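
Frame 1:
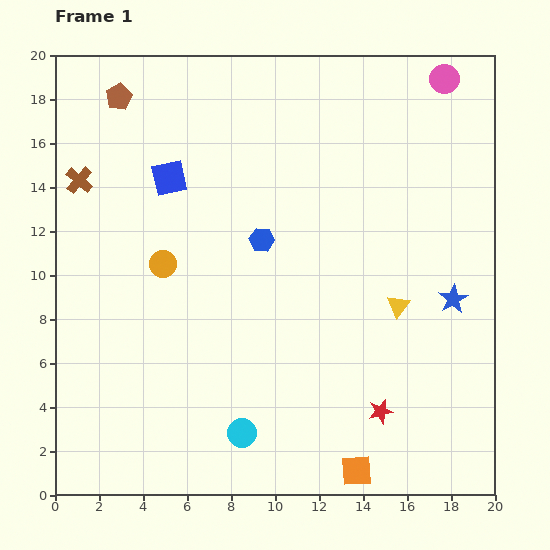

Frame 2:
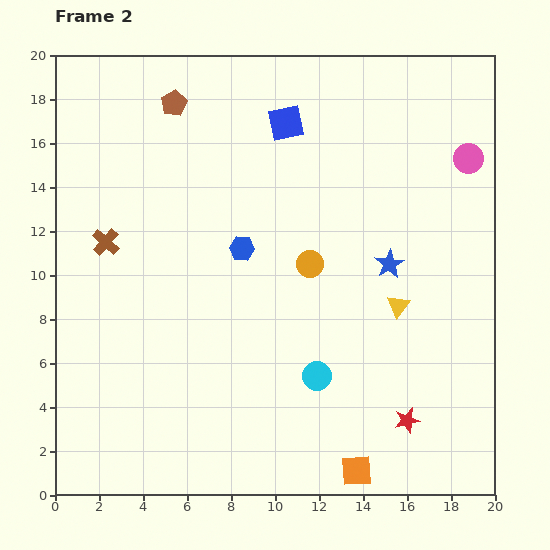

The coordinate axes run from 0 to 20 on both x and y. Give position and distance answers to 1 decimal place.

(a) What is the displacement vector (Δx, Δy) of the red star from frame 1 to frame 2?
(1.2, -0.4)

The red star was at (14.8, 3.8) in frame 1 and (16.0, 3.4) in frame 2.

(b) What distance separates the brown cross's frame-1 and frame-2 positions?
3.0

The brown cross moved from (1.1, 14.3) to (2.3, 11.5), a distance of √(1.2² + 2.8²) ≈ 3.0.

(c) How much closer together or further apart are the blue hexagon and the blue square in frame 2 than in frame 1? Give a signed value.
+1.0

Distance in frame 1: 5.0. Distance in frame 2: 6.0.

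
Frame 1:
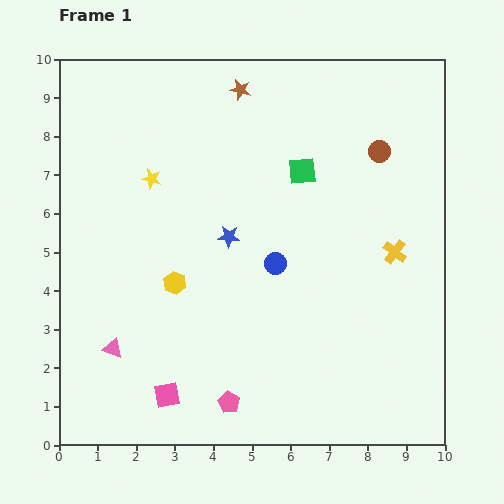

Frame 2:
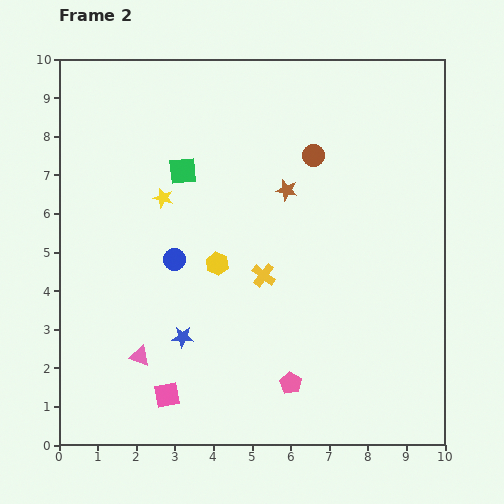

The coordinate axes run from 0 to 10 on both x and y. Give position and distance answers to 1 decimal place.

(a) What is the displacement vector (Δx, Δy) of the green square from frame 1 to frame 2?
(-3.1, 0.0)

The green square was at (6.3, 7.1) in frame 1 and (3.2, 7.1) in frame 2.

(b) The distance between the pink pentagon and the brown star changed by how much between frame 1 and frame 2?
-3.1

Distance in frame 1: 8.1. Distance in frame 2: 5.0.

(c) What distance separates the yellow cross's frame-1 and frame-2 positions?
3.5

The yellow cross moved from (8.7, 5.0) to (5.3, 4.4), a distance of √(3.4² + 0.6²) ≈ 3.5.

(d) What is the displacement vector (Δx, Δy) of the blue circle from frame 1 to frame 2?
(-2.6, 0.1)

The blue circle was at (5.6, 4.7) in frame 1 and (3.0, 4.8) in frame 2.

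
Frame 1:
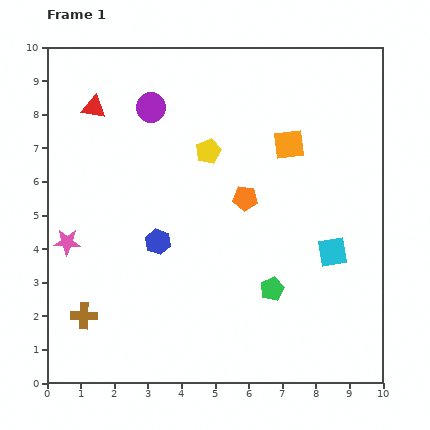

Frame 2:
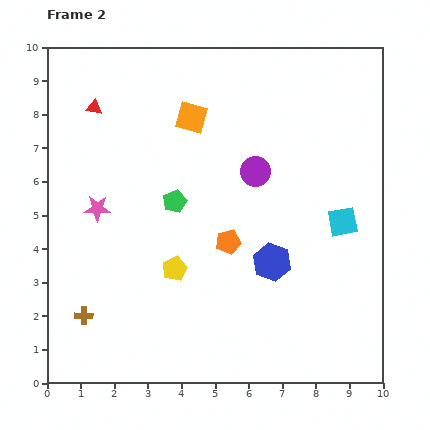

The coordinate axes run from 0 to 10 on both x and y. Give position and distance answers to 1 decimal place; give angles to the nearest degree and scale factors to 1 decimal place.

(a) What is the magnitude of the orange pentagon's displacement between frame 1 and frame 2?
1.4

The orange pentagon moved from (5.9, 5.5) to (5.4, 4.2), a distance of √(0.5² + 1.3²) ≈ 1.4.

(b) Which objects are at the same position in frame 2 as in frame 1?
the brown cross, the red triangle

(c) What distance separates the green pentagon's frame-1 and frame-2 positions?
3.9

The green pentagon moved from (6.7, 2.8) to (3.8, 5.4), a distance of √(2.9² + 2.6²) ≈ 3.9.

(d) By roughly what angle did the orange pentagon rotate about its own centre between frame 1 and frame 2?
17° counter-clockwise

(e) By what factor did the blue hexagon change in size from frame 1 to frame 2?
1.5×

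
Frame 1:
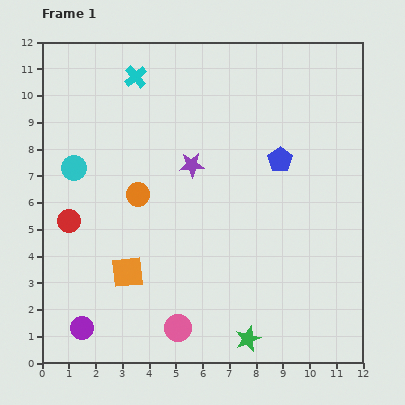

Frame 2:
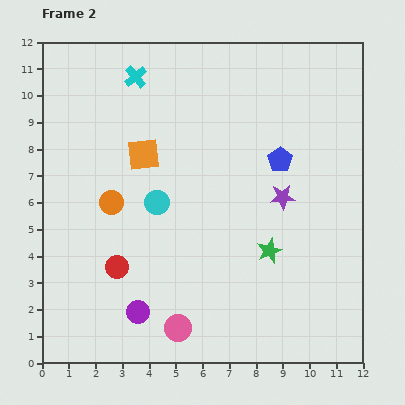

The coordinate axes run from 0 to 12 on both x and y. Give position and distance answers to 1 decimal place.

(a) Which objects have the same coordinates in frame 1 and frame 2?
the cyan cross, the blue pentagon, the pink circle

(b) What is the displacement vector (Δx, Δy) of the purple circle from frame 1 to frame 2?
(2.1, 0.6)

The purple circle was at (1.5, 1.3) in frame 1 and (3.6, 1.9) in frame 2.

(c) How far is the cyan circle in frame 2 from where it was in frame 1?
3.4

The cyan circle moved from (1.2, 7.3) to (4.3, 6.0), a distance of √(3.1² + 1.3²) ≈ 3.4.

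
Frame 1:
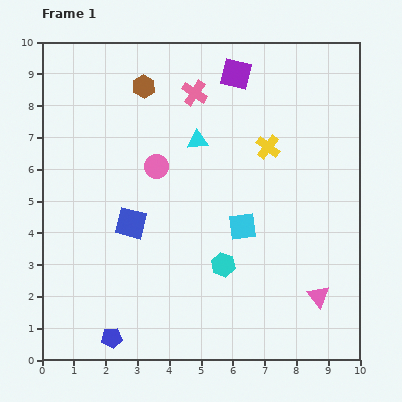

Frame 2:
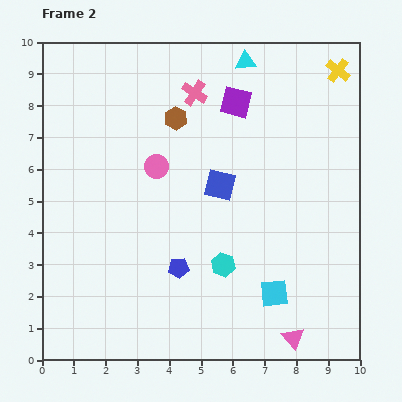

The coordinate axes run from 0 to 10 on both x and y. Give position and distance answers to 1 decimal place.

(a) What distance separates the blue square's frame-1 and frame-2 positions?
3.0

The blue square moved from (2.8, 4.3) to (5.6, 5.5), a distance of √(2.8² + 1.2²) ≈ 3.0.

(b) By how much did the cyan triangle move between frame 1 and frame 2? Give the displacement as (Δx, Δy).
(1.5, 2.5)

The cyan triangle was at (4.9, 6.9) in frame 1 and (6.4, 9.4) in frame 2.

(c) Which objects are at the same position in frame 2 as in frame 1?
the pink cross, the pink circle, the cyan hexagon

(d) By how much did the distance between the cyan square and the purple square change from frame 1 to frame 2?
+1.3

Distance in frame 1: 4.8. Distance in frame 2: 6.1.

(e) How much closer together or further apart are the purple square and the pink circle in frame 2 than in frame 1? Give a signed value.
-0.6

Distance in frame 1: 3.8. Distance in frame 2: 3.2.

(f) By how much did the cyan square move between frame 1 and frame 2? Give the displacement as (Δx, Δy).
(1.0, -2.1)

The cyan square was at (6.3, 4.2) in frame 1 and (7.3, 2.1) in frame 2.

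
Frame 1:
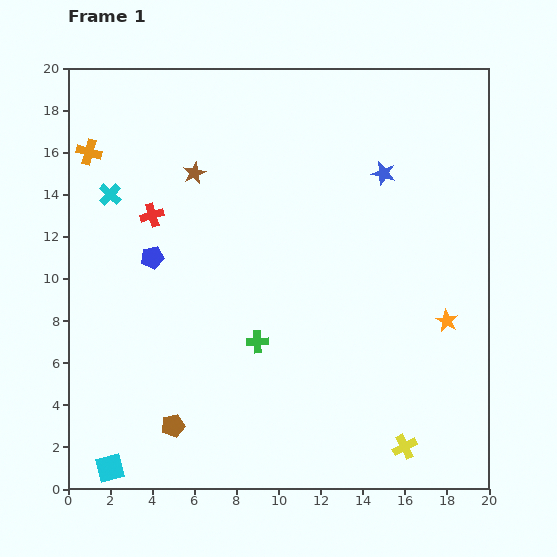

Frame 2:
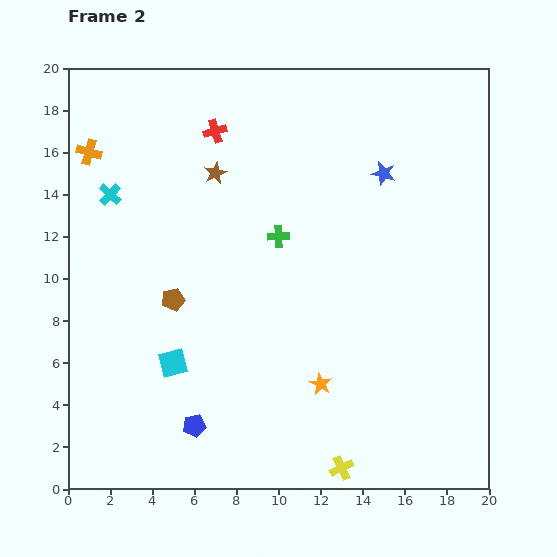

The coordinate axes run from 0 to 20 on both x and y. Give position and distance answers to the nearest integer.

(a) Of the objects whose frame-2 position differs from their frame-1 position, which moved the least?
the brown star

(moved 1)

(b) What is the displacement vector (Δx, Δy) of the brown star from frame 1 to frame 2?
(1, 0)

The brown star was at (6, 15) in frame 1 and (7, 15) in frame 2.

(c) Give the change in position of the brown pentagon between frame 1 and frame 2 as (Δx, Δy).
(0, 6)

The brown pentagon was at (5, 3) in frame 1 and (5, 9) in frame 2.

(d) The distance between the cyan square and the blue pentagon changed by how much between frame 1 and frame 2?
-7

Distance in frame 1: 10. Distance in frame 2: 3.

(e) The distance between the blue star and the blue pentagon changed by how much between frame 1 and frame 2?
+3

Distance in frame 1: 12. Distance in frame 2: 15.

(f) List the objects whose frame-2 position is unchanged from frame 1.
the cyan cross, the blue star, the orange cross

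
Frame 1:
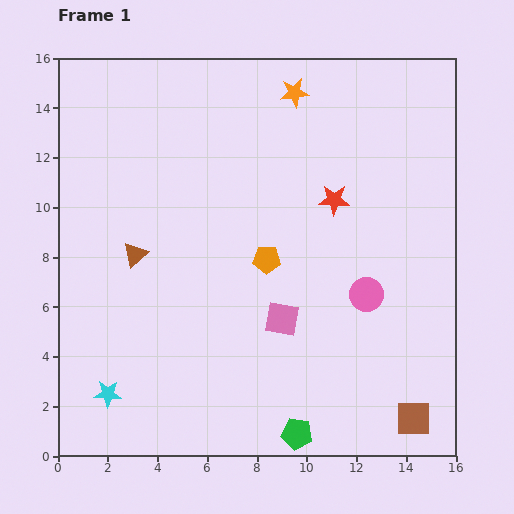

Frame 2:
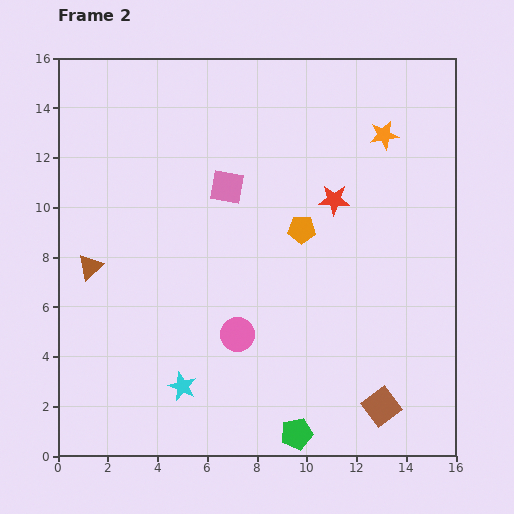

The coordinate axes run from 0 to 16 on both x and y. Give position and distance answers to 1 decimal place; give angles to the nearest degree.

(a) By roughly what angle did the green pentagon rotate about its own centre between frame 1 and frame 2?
22° counter-clockwise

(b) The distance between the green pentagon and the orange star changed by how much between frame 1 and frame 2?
-1.2

Distance in frame 1: 13.7. Distance in frame 2: 12.5.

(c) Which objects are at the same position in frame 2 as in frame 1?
the green pentagon, the red star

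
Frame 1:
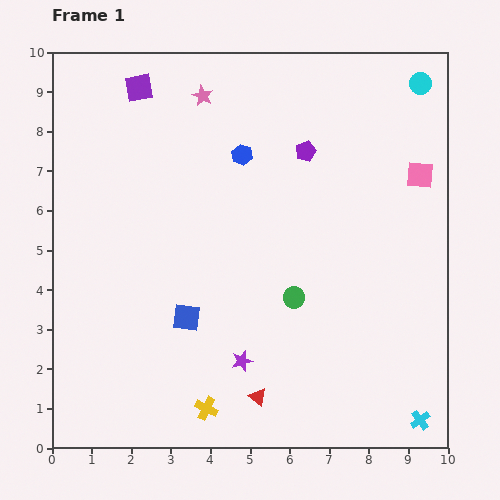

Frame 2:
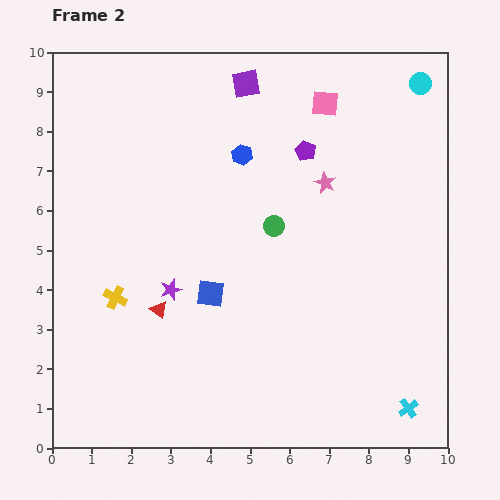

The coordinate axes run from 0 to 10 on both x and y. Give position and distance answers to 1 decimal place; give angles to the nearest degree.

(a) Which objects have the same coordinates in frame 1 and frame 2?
the blue hexagon, the purple pentagon, the cyan circle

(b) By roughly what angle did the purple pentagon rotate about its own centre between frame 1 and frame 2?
24° counter-clockwise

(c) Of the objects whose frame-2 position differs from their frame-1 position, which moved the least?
the cyan cross

(moved 0.4)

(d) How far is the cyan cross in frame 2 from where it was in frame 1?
0.4

The cyan cross moved from (9.3, 0.7) to (9.0, 1.0), a distance of √(0.3² + 0.3²) ≈ 0.4.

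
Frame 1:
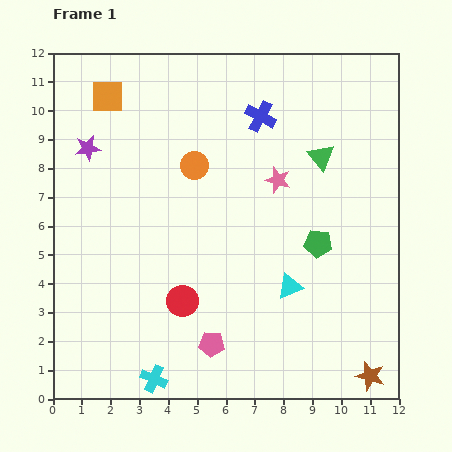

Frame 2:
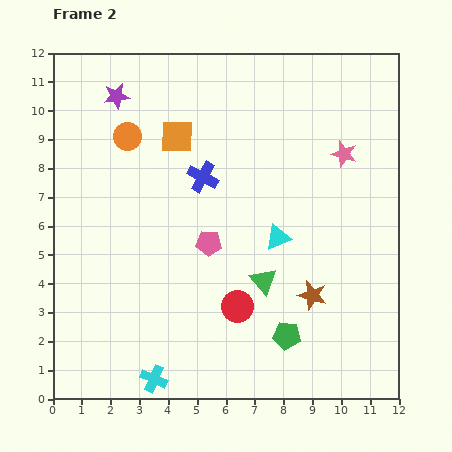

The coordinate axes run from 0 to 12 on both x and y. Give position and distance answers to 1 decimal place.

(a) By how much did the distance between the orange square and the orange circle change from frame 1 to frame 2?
-2.1

Distance in frame 1: 3.8. Distance in frame 2: 1.7.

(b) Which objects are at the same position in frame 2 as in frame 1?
the cyan cross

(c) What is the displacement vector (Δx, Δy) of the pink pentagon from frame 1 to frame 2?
(-0.1, 3.5)

The pink pentagon was at (5.5, 1.9) in frame 1 and (5.4, 5.4) in frame 2.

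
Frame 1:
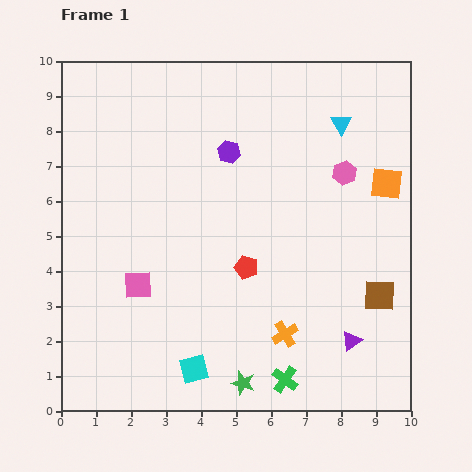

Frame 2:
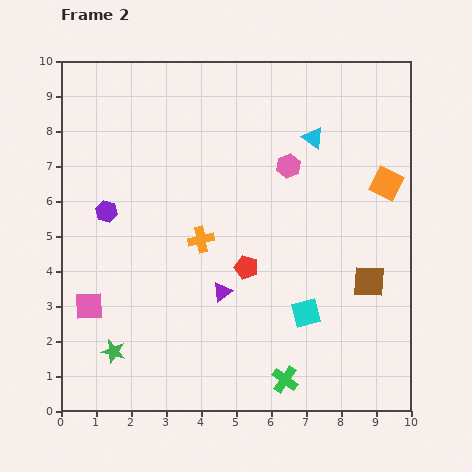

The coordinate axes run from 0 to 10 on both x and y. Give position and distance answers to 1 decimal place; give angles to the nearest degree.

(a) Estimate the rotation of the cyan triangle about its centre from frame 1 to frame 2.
23° counter-clockwise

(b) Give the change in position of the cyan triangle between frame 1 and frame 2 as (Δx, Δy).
(-0.8, -0.4)

The cyan triangle was at (8.0, 8.2) in frame 1 and (7.2, 7.8) in frame 2.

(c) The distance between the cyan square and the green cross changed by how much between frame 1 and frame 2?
-0.6

Distance in frame 1: 2.6. Distance in frame 2: 2.0.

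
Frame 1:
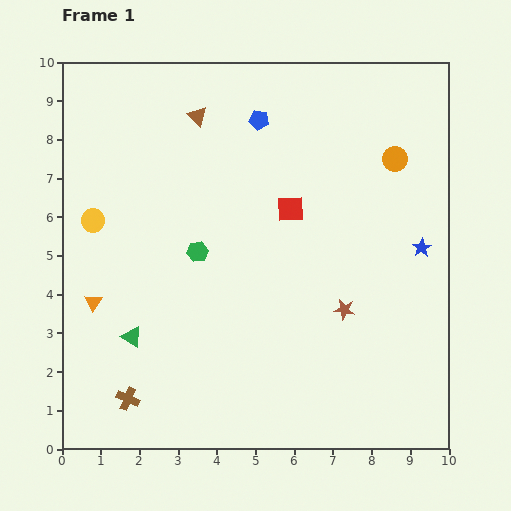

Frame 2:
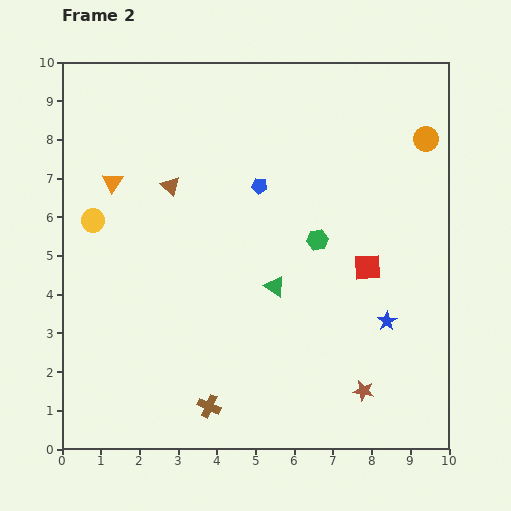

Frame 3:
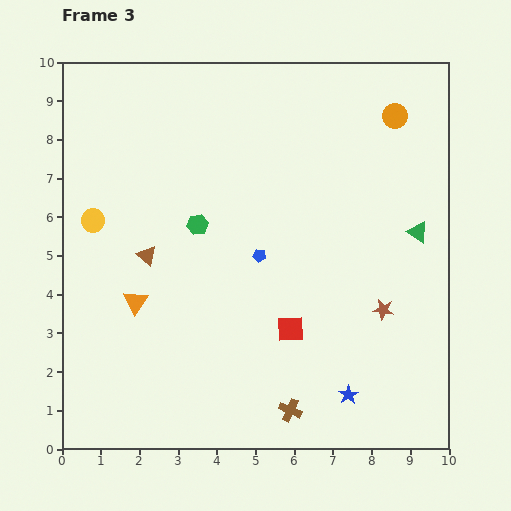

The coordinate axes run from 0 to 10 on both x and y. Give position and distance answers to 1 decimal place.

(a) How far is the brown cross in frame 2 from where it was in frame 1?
2.1

The brown cross moved from (1.7, 1.3) to (3.8, 1.1), a distance of √(2.1² + 0.2²) ≈ 2.1.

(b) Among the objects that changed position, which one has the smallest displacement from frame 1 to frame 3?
the green hexagon

(moved 0.7)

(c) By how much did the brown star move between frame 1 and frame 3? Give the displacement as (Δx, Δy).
(1.0, 0.0)

The brown star was at (7.3, 3.6) in frame 1 and (8.3, 3.6) in frame 3.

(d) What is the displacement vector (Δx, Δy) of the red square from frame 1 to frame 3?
(0.0, -3.1)

The red square was at (5.9, 6.2) in frame 1 and (5.9, 3.1) in frame 3.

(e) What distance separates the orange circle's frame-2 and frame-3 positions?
1.0

The orange circle moved from (9.4, 8.0) to (8.6, 8.6), a distance of √(0.8² + 0.6²) ≈ 1.0.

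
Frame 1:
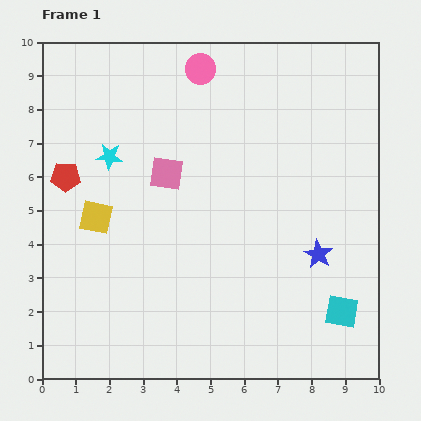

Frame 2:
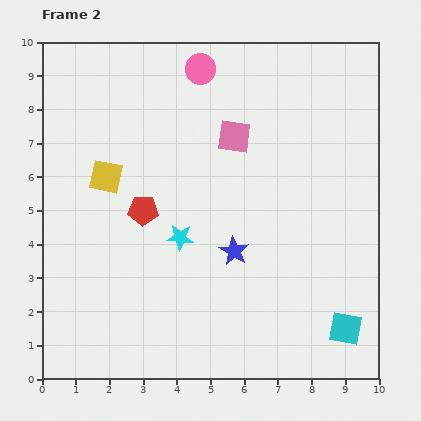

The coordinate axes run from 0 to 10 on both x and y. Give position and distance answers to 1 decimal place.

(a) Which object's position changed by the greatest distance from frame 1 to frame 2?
the cyan star

(moved 3.2; next 2.5)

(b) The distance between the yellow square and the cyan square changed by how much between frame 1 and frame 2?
+0.6

Distance in frame 1: 7.8. Distance in frame 2: 8.4.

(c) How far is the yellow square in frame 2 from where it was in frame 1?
1.2

The yellow square moved from (1.6, 4.8) to (1.9, 6.0), a distance of √(0.3² + 1.2²) ≈ 1.2.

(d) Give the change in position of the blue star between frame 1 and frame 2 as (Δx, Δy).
(-2.5, 0.1)

The blue star was at (8.2, 3.7) in frame 1 and (5.7, 3.8) in frame 2.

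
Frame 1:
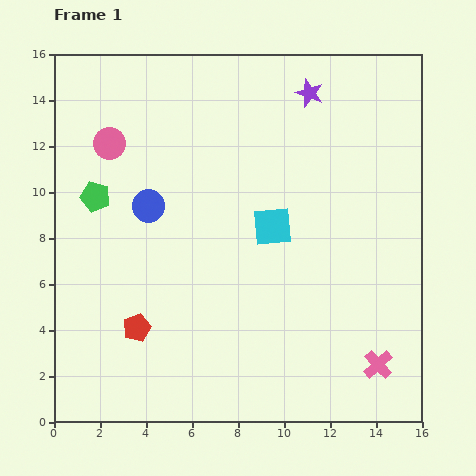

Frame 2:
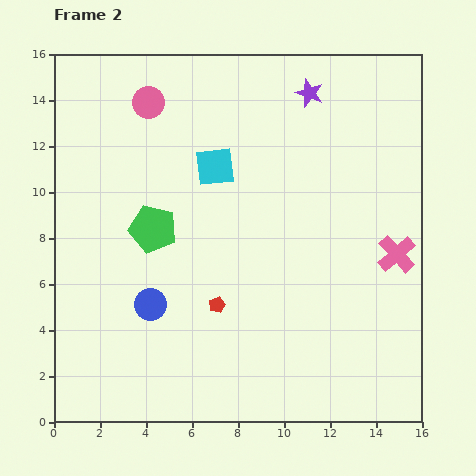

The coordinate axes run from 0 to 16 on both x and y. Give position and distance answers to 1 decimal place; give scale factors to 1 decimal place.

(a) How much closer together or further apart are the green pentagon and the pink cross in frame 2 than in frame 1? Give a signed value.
-3.6

Distance in frame 1: 14.3. Distance in frame 2: 10.7.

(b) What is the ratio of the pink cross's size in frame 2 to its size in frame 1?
1.3×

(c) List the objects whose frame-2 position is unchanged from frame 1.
the purple star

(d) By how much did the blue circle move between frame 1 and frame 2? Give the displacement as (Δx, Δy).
(0.1, -4.3)

The blue circle was at (4.1, 9.4) in frame 1 and (4.2, 5.1) in frame 2.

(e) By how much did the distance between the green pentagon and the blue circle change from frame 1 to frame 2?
+1.0

Distance in frame 1: 2.3. Distance in frame 2: 3.3.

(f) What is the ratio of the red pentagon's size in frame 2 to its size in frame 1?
0.6×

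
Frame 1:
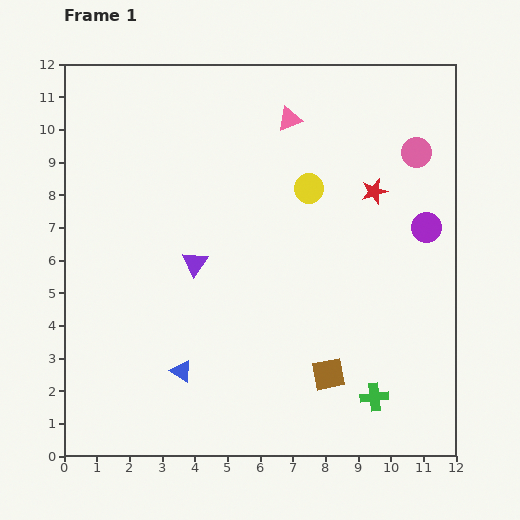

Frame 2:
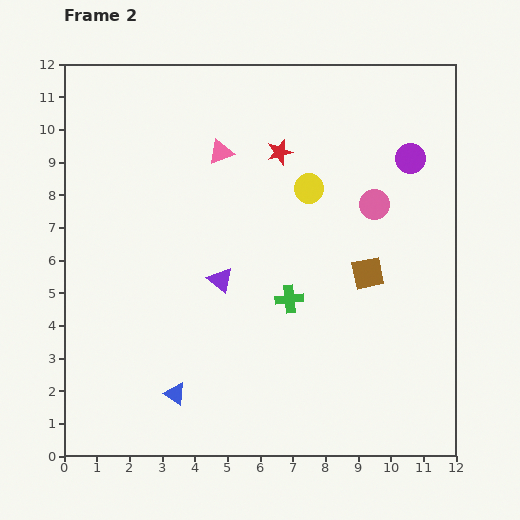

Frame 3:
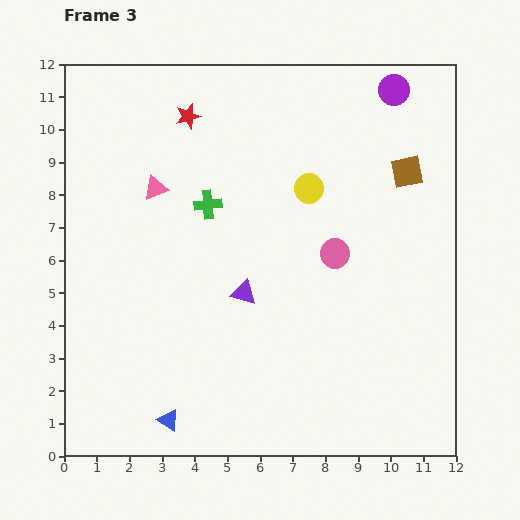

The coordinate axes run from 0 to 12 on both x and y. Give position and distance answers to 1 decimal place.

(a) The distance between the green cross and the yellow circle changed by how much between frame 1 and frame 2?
-3.2

Distance in frame 1: 6.7. Distance in frame 2: 3.5.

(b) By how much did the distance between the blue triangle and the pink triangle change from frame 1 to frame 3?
-1.3

Distance in frame 1: 8.4. Distance in frame 3: 7.1.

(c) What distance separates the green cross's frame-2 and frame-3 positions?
3.8

The green cross moved from (6.9, 4.8) to (4.4, 7.7), a distance of √(2.5² + 2.9²) ≈ 3.8.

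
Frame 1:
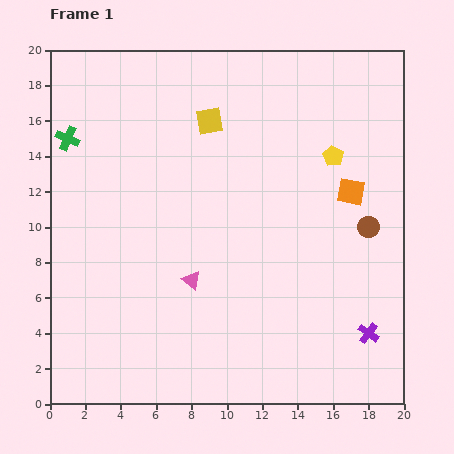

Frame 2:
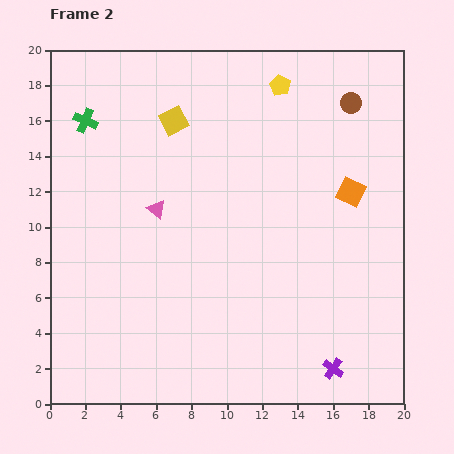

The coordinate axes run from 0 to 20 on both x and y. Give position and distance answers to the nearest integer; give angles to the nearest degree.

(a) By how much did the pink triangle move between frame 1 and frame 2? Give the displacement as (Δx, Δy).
(-2, 4)

The pink triangle was at (8, 7) in frame 1 and (6, 11) in frame 2.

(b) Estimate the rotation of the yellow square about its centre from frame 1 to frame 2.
17° counter-clockwise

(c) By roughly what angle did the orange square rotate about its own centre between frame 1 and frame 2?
15° clockwise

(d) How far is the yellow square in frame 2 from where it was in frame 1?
2

The yellow square moved from (9, 16) to (7, 16), a distance of √(2² + 0²) ≈ 2.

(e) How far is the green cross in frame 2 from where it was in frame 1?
1

The green cross moved from (1, 15) to (2, 16), a distance of √(1² + 1²) ≈ 1.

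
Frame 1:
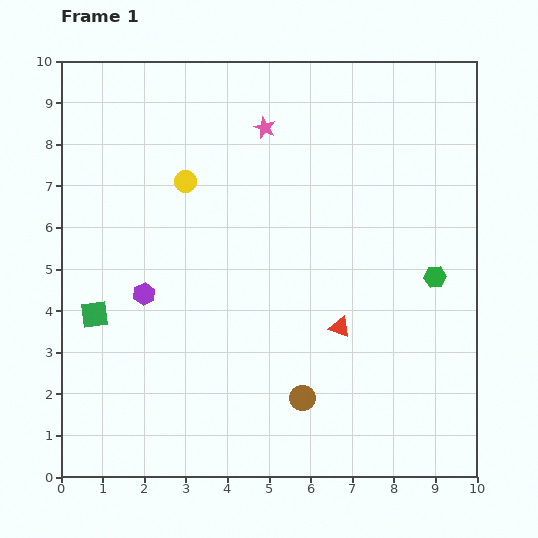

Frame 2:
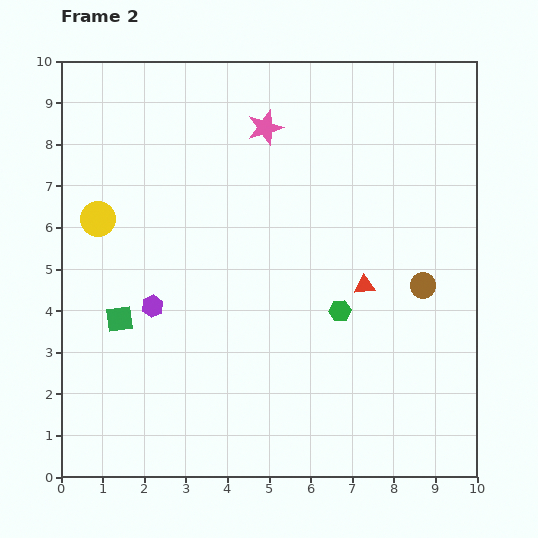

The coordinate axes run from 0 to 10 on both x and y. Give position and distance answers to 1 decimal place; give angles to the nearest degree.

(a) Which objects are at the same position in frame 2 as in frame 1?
the pink star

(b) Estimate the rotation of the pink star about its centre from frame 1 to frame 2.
29° clockwise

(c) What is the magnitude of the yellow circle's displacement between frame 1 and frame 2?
2.3

The yellow circle moved from (3.0, 7.1) to (0.9, 6.2), a distance of √(2.1² + 0.9²) ≈ 2.3.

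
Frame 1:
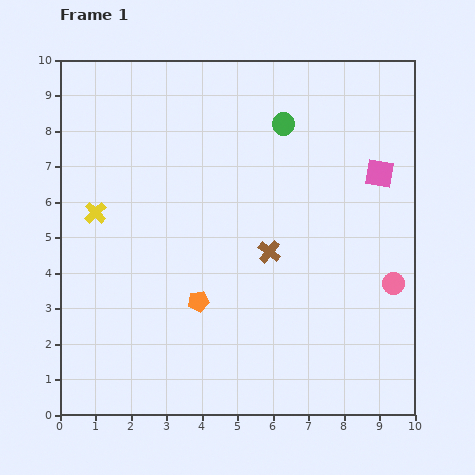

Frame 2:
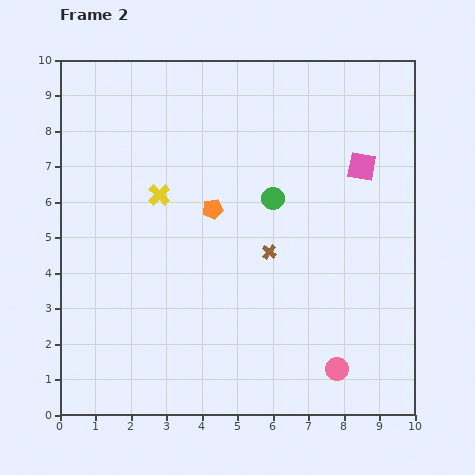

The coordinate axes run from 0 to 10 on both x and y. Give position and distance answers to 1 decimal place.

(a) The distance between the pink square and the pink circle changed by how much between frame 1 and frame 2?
+2.6

Distance in frame 1: 3.1. Distance in frame 2: 5.7.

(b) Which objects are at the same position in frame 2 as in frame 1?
the brown cross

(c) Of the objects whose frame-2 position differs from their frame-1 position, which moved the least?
the pink square

(moved 0.5)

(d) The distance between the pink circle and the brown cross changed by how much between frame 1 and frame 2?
+0.2

Distance in frame 1: 3.6. Distance in frame 2: 3.8.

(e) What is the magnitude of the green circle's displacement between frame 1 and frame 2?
2.1

The green circle moved from (6.3, 8.2) to (6.0, 6.1), a distance of √(0.3² + 2.1²) ≈ 2.1.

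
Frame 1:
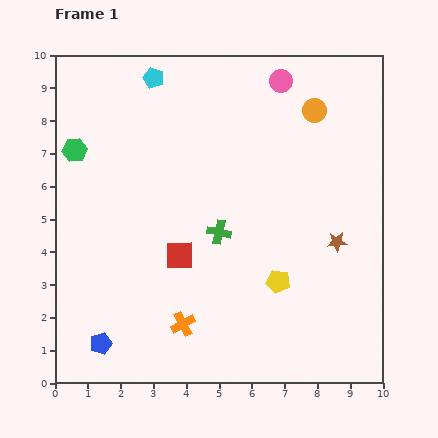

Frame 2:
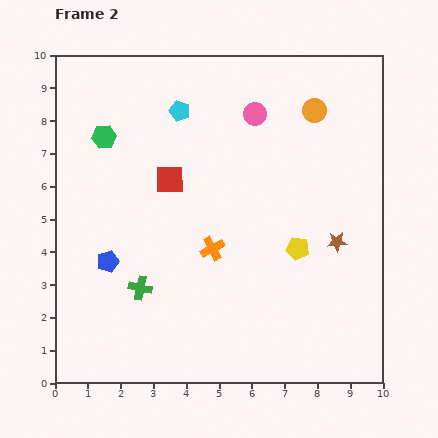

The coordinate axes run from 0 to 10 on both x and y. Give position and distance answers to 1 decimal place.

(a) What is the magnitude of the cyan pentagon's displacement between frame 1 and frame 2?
1.3

The cyan pentagon moved from (3.0, 9.3) to (3.8, 8.3), a distance of √(0.8² + 1.0²) ≈ 1.3.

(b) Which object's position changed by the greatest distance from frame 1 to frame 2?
the green cross

(moved 2.9; next 2.5)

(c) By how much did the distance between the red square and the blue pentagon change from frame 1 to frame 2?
-0.5

Distance in frame 1: 3.6. Distance in frame 2: 3.1.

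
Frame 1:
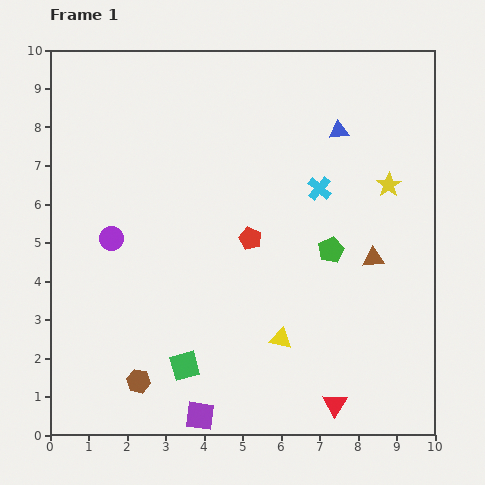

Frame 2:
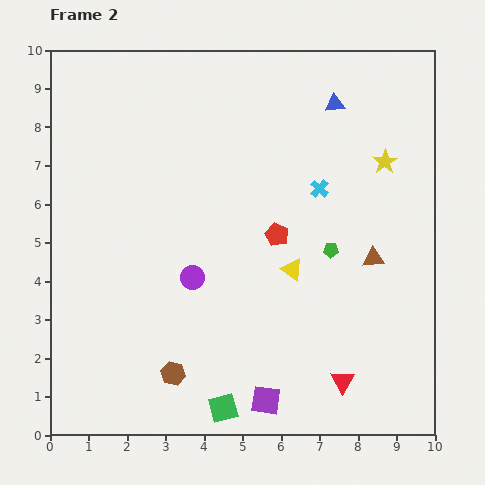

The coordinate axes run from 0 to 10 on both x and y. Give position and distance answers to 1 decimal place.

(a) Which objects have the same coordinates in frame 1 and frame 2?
the cyan cross, the green pentagon, the brown triangle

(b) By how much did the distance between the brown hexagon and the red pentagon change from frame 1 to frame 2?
-0.2

Distance in frame 1: 4.7. Distance in frame 2: 4.5.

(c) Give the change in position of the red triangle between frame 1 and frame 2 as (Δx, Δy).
(0.2, 0.6)

The red triangle was at (7.4, 0.8) in frame 1 and (7.6, 1.4) in frame 2.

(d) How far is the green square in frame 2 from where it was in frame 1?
1.5

The green square moved from (3.5, 1.8) to (4.5, 0.7), a distance of √(1.0² + 1.1²) ≈ 1.5.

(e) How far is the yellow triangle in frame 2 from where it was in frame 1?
1.8

The yellow triangle moved from (6.0, 2.5) to (6.3, 4.3), a distance of √(0.3² + 1.8²) ≈ 1.8.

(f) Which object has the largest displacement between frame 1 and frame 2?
the purple circle

(moved 2.3; next 1.8)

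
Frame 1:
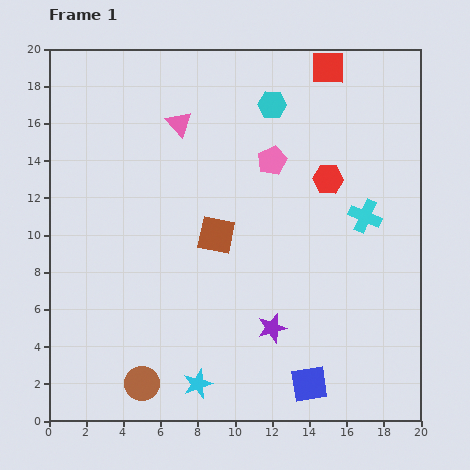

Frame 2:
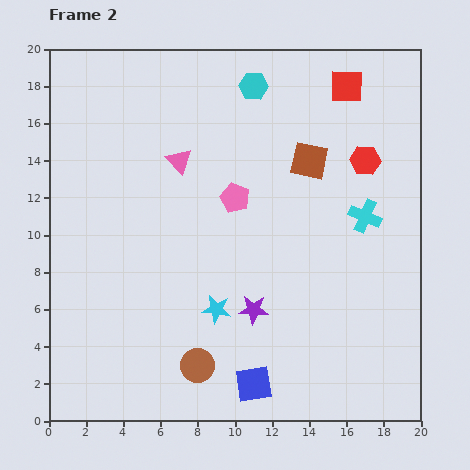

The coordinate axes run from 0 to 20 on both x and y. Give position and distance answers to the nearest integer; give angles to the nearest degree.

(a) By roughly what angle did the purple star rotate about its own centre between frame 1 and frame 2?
17° clockwise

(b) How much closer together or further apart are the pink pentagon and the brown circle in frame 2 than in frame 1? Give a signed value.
-5

Distance in frame 1: 14. Distance in frame 2: 9.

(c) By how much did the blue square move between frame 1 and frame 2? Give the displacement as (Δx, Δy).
(-3, 0)

The blue square was at (14, 2) in frame 1 and (11, 2) in frame 2.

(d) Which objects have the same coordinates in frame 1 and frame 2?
the cyan cross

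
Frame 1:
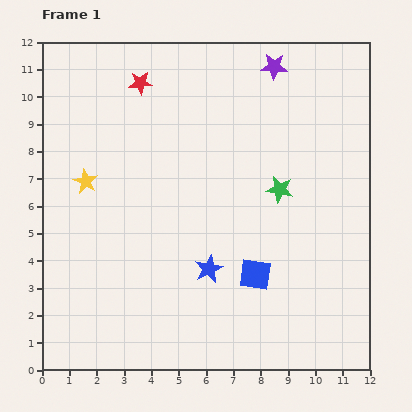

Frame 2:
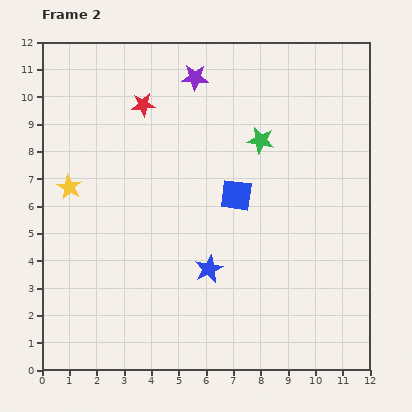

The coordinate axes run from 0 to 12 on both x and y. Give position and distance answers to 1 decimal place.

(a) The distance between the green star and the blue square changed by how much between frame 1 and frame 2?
-1.0

Distance in frame 1: 3.2. Distance in frame 2: 2.2.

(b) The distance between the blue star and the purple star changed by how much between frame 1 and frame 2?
-0.8

Distance in frame 1: 7.8. Distance in frame 2: 7.0.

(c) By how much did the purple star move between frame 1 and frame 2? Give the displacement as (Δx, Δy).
(-2.9, -0.4)

The purple star was at (8.5, 11.1) in frame 1 and (5.6, 10.7) in frame 2.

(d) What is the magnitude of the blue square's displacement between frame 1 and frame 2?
3.0

The blue square moved from (7.8, 3.5) to (7.1, 6.4), a distance of √(0.7² + 2.9²) ≈ 3.0.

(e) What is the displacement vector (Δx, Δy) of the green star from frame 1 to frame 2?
(-0.7, 1.8)

The green star was at (8.7, 6.6) in frame 1 and (8.0, 8.4) in frame 2.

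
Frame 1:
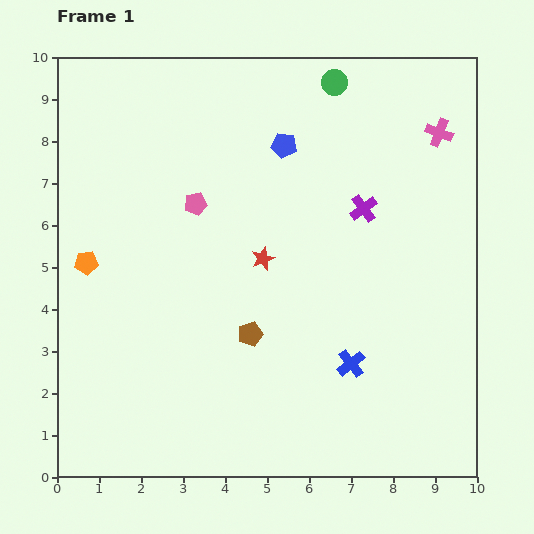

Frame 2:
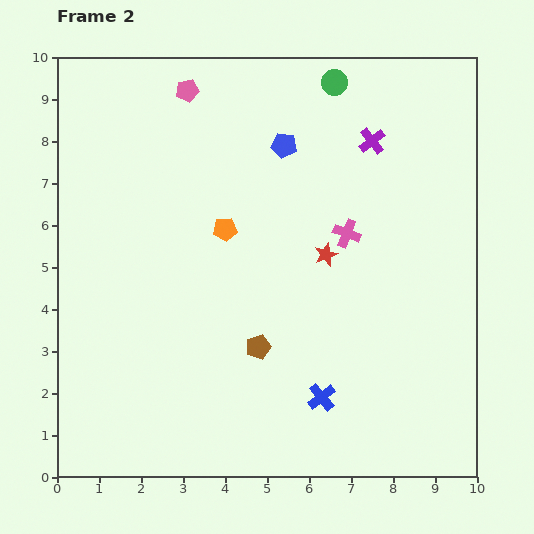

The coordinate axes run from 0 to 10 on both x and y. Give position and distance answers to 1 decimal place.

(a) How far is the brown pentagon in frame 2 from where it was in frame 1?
0.4

The brown pentagon moved from (4.6, 3.4) to (4.8, 3.1), a distance of √(0.2² + 0.3²) ≈ 0.4.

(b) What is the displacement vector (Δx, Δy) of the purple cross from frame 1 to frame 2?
(0.2, 1.6)

The purple cross was at (7.3, 6.4) in frame 1 and (7.5, 8.0) in frame 2.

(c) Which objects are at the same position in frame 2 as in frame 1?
the blue pentagon, the green circle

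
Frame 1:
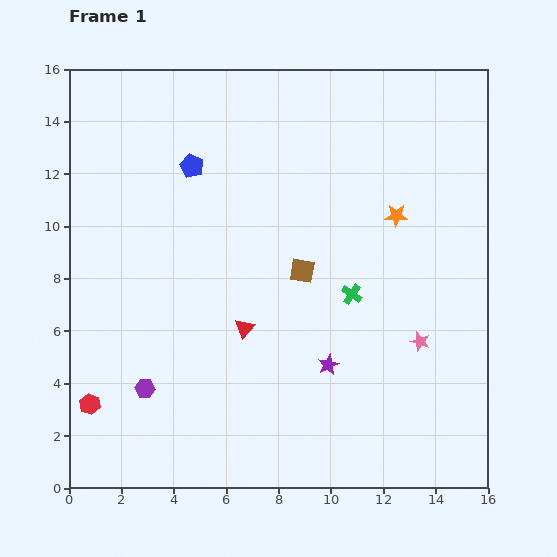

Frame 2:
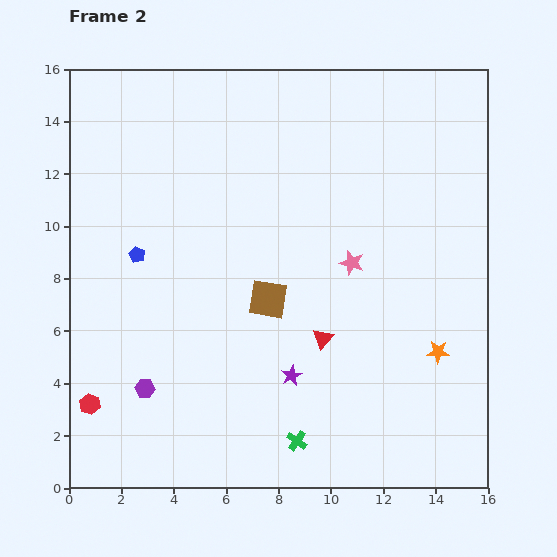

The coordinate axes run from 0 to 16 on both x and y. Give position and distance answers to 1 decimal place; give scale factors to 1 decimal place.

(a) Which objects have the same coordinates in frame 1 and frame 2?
the purple hexagon, the red hexagon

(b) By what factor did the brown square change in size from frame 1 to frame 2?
1.6×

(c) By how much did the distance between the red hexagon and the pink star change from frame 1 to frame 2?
-1.4

Distance in frame 1: 12.8. Distance in frame 2: 11.4.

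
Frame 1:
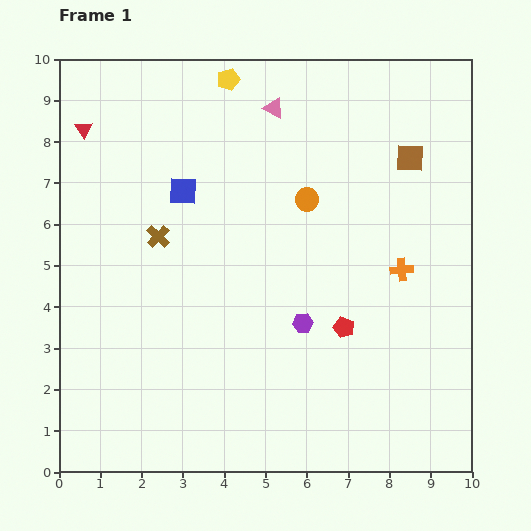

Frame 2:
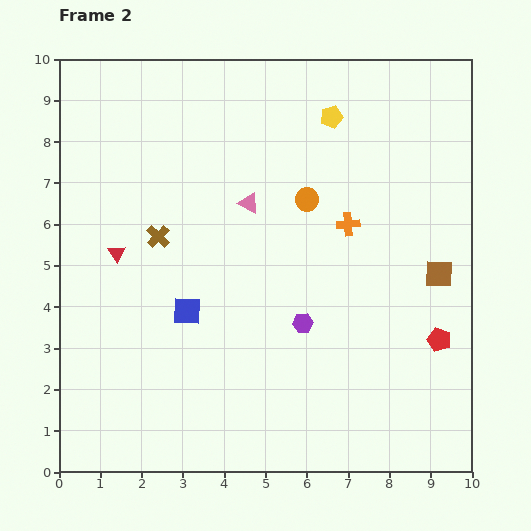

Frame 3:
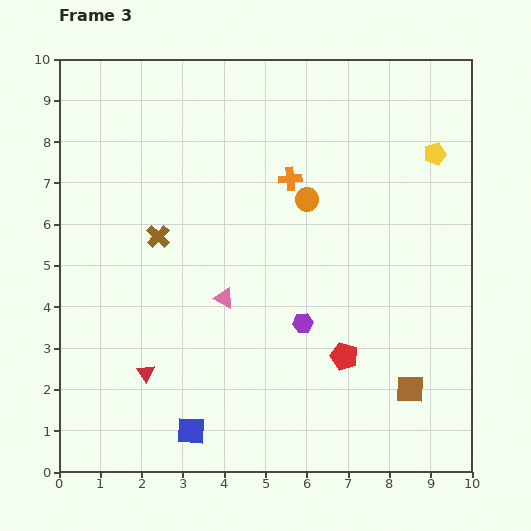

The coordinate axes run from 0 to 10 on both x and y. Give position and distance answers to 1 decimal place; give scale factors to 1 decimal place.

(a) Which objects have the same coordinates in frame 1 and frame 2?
the purple hexagon, the orange circle, the brown cross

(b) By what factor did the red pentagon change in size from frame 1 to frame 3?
1.3×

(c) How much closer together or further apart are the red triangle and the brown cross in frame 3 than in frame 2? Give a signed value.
+2.2

Distance in frame 2: 1.1. Distance in frame 3: 3.3.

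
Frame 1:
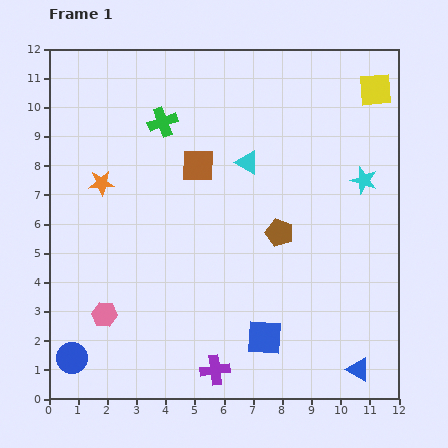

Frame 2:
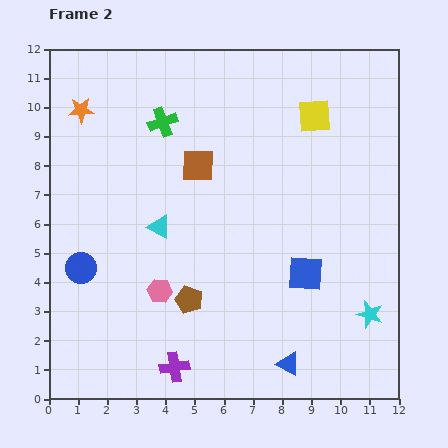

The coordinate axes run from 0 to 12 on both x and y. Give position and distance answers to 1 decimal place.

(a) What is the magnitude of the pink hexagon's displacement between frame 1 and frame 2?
2.1

The pink hexagon moved from (1.9, 2.9) to (3.8, 3.7), a distance of √(1.9² + 0.8²) ≈ 2.1.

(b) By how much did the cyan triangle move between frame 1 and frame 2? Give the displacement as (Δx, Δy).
(-3.0, -2.2)

The cyan triangle was at (6.8, 8.1) in frame 1 and (3.8, 5.9) in frame 2.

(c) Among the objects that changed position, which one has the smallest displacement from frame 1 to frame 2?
the purple cross

(moved 1.4)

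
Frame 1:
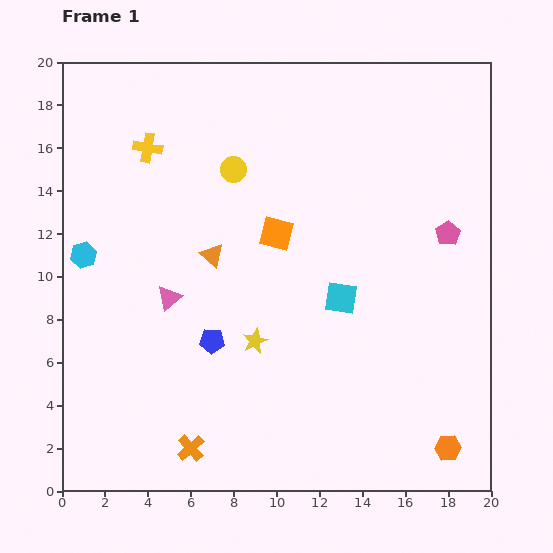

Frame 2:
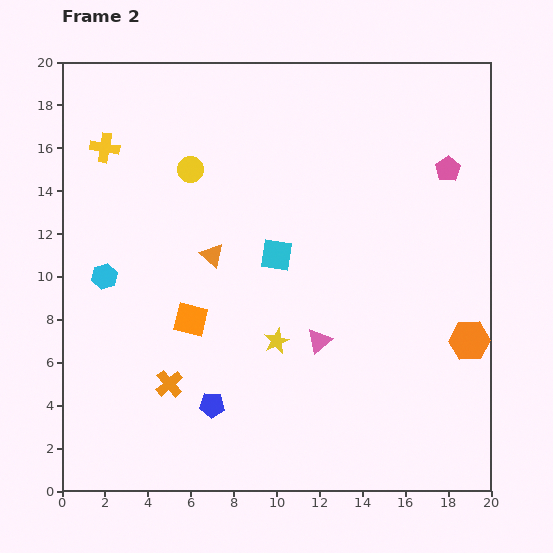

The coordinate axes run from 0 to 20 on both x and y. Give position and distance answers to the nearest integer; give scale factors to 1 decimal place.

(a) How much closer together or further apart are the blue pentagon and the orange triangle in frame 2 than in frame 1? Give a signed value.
+3

Distance in frame 1: 4. Distance in frame 2: 7.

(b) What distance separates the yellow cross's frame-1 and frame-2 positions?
2

The yellow cross moved from (4, 16) to (2, 16), a distance of √(2² + 0²) ≈ 2.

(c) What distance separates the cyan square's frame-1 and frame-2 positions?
4

The cyan square moved from (13, 9) to (10, 11), a distance of √(3² + 2²) ≈ 4.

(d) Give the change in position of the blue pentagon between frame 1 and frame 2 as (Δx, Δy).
(0, -3)

The blue pentagon was at (7, 7) in frame 1 and (7, 4) in frame 2.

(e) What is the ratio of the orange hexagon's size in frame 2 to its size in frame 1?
1.6×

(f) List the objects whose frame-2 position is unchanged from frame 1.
the orange triangle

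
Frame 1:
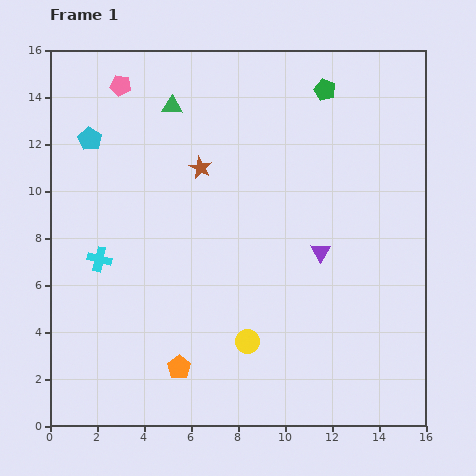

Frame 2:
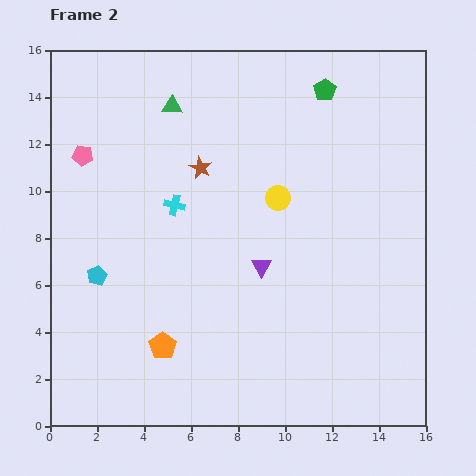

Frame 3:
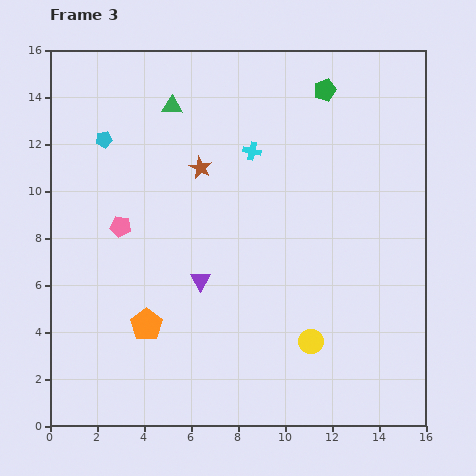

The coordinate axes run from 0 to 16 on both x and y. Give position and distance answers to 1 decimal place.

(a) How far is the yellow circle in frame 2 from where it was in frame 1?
6.2

The yellow circle moved from (8.4, 3.6) to (9.7, 9.7), a distance of √(1.3² + 6.1²) ≈ 6.2.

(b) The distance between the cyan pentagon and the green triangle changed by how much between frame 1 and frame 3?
-0.6

Distance in frame 1: 3.8. Distance in frame 3: 3.2.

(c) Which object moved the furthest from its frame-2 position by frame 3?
the yellow circle

(moved 6.3; next 5.8)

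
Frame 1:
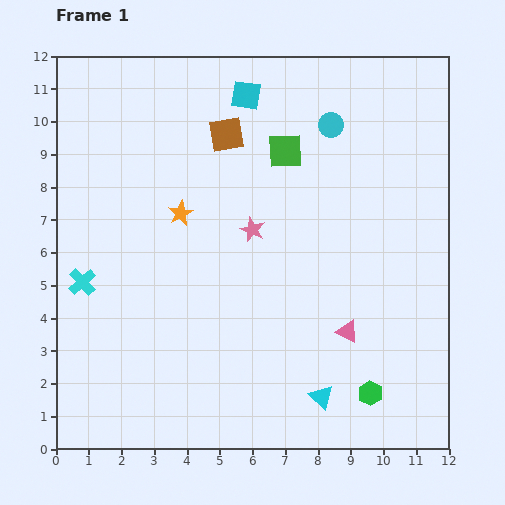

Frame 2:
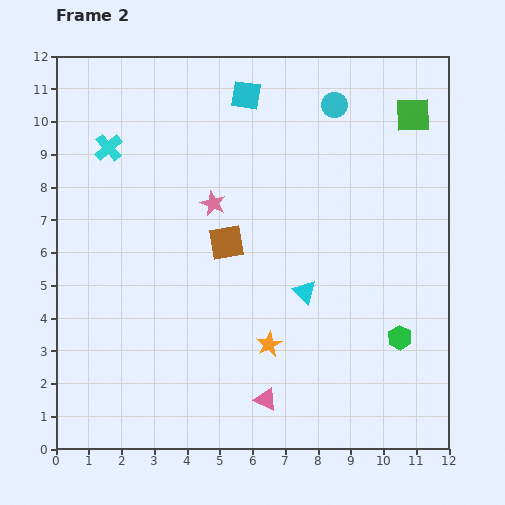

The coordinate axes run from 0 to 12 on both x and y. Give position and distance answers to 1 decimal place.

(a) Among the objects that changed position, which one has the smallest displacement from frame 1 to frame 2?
the cyan circle

(moved 0.6)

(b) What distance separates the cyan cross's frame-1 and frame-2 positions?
4.2

The cyan cross moved from (0.8, 5.1) to (1.6, 9.2), a distance of √(0.8² + 4.1²) ≈ 4.2.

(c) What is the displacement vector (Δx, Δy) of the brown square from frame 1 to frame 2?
(0.0, -3.3)

The brown square was at (5.2, 9.6) in frame 1 and (5.2, 6.3) in frame 2.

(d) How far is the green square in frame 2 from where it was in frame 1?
4.1

The green square moved from (7.0, 9.1) to (10.9, 10.2), a distance of √(3.9² + 1.1²) ≈ 4.1.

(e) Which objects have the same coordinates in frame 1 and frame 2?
the cyan square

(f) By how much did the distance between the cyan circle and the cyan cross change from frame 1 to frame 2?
-2.0

Distance in frame 1: 9.0. Distance in frame 2: 7.0.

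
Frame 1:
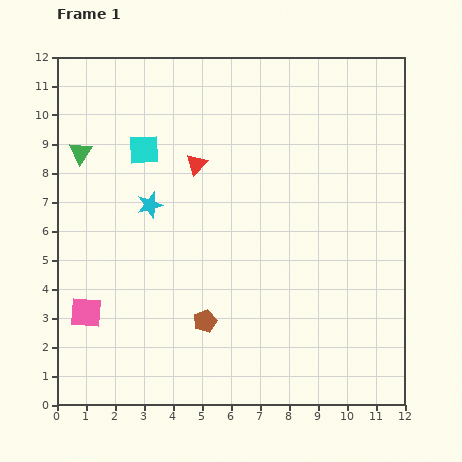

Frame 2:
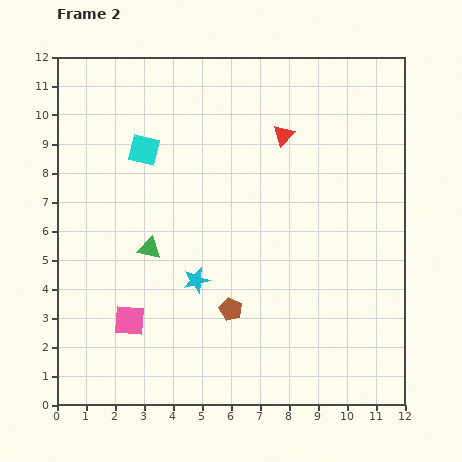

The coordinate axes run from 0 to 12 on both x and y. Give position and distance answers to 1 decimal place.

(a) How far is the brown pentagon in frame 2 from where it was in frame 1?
1.0

The brown pentagon moved from (5.1, 2.9) to (6.0, 3.3), a distance of √(0.9² + 0.4²) ≈ 1.0.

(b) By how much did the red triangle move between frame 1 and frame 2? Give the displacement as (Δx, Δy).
(3.0, 1.0)

The red triangle was at (4.8, 8.3) in frame 1 and (7.8, 9.3) in frame 2.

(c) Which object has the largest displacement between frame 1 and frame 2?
the green triangle

(moved 4.1; next 3.2)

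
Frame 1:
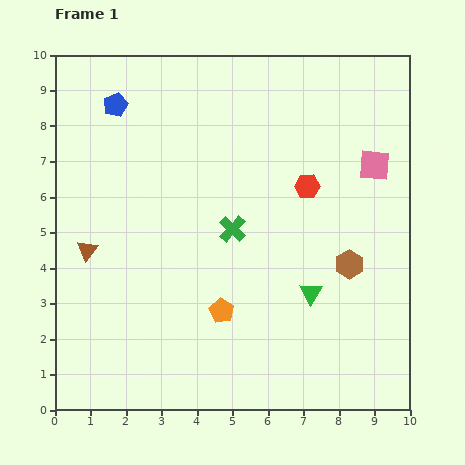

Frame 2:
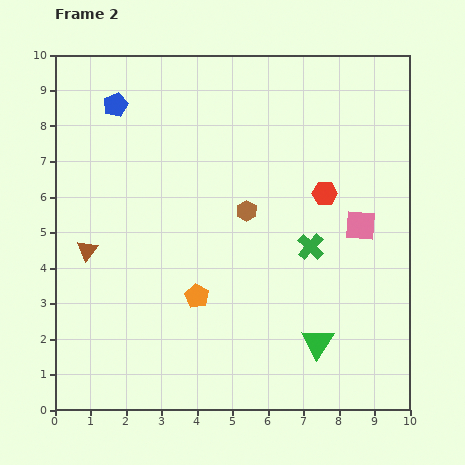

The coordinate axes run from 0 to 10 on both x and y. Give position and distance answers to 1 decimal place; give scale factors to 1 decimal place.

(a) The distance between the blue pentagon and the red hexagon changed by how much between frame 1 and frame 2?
+0.5

Distance in frame 1: 5.9. Distance in frame 2: 6.4.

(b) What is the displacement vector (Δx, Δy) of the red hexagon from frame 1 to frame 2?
(0.5, -0.2)

The red hexagon was at (7.1, 6.3) in frame 1 and (7.6, 6.1) in frame 2.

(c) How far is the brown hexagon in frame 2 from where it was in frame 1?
3.3

The brown hexagon moved from (8.3, 4.1) to (5.4, 5.6), a distance of √(2.9² + 1.5²) ≈ 3.3.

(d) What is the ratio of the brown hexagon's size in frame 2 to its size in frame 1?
0.7×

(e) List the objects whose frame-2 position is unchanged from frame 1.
the blue pentagon, the brown triangle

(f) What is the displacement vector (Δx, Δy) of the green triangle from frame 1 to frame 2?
(0.2, -1.4)

The green triangle was at (7.2, 3.3) in frame 1 and (7.4, 1.9) in frame 2.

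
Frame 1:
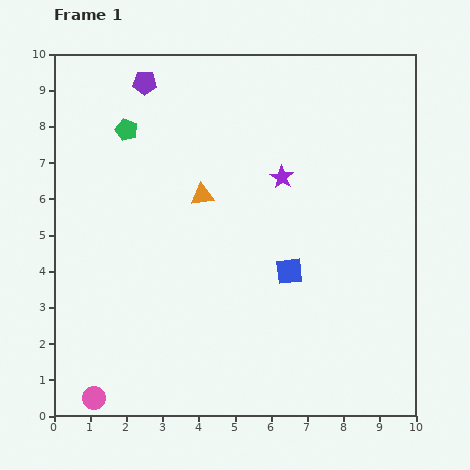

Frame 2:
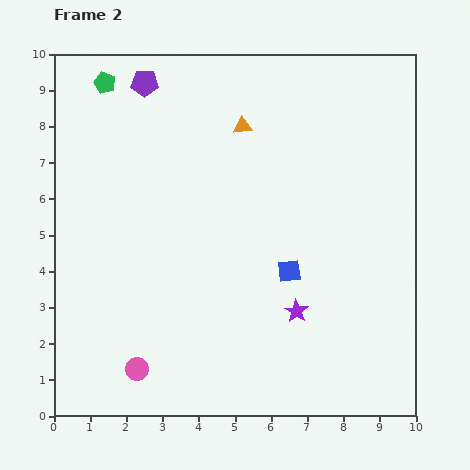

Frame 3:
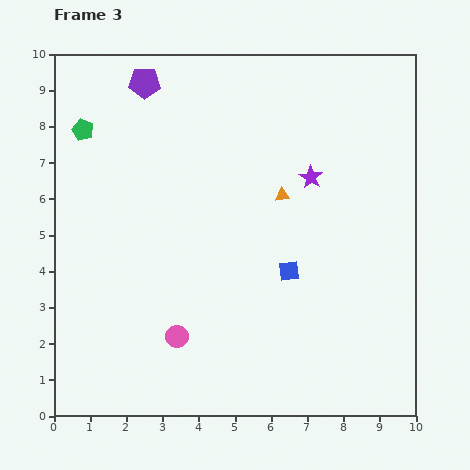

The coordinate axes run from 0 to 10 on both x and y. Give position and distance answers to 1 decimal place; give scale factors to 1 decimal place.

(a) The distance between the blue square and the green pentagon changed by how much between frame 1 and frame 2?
+1.3

Distance in frame 1: 6.0. Distance in frame 2: 7.3.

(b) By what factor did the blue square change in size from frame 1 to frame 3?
0.7×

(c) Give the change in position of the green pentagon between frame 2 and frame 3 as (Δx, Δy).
(-0.6, -1.3)

The green pentagon was at (1.4, 9.2) in frame 2 and (0.8, 7.9) in frame 3.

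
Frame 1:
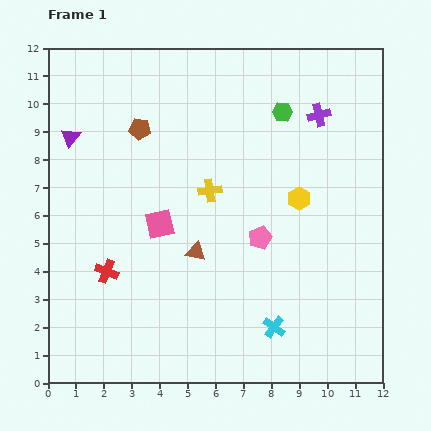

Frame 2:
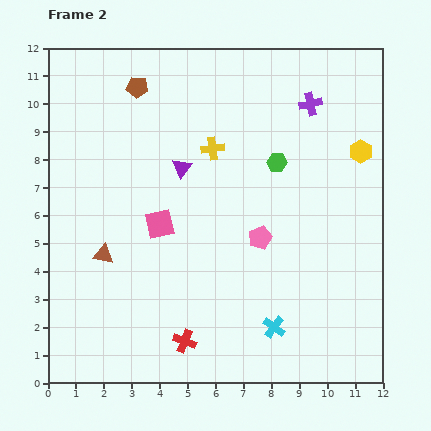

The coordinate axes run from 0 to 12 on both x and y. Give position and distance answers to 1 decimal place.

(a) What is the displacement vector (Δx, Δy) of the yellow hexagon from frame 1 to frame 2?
(2.2, 1.7)

The yellow hexagon was at (9.0, 6.6) in frame 1 and (11.2, 8.3) in frame 2.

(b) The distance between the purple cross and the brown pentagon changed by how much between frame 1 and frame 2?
-0.2

Distance in frame 1: 6.4. Distance in frame 2: 6.2.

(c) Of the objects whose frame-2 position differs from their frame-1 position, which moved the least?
the purple cross

(moved 0.5)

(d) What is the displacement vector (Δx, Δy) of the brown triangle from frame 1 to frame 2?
(-3.3, -0.1)

The brown triangle was at (5.3, 4.7) in frame 1 and (2.0, 4.6) in frame 2.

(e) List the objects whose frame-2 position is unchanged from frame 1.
the cyan cross, the pink square, the pink pentagon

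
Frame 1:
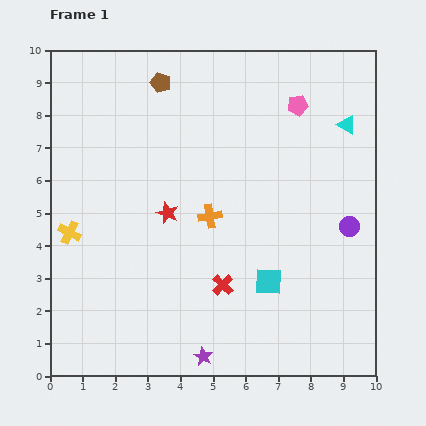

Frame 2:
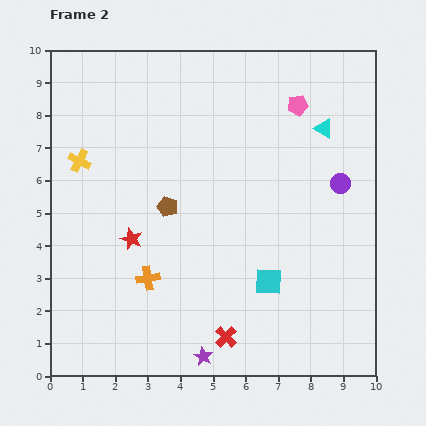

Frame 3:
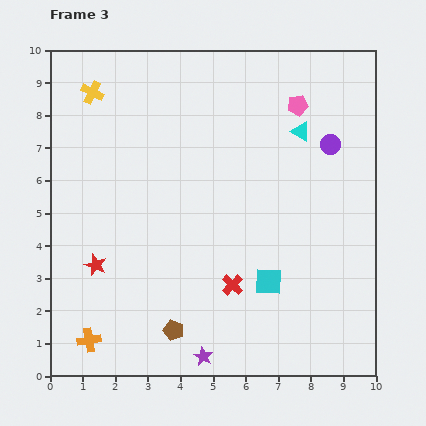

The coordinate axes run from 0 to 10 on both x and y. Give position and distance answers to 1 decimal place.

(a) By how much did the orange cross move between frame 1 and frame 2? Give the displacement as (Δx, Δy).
(-1.9, -1.9)

The orange cross was at (4.9, 4.9) in frame 1 and (3.0, 3.0) in frame 2.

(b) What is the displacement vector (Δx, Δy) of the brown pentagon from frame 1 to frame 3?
(0.4, -7.6)

The brown pentagon was at (3.4, 9.0) in frame 1 and (3.8, 1.4) in frame 3.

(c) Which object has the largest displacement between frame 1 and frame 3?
the brown pentagon

(moved 7.6; next 5.3)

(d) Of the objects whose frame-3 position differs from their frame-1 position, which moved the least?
the red cross

(moved 0.3)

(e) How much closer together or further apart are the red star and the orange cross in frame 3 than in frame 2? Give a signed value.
+1.0

Distance in frame 2: 1.3. Distance in frame 3: 2.3.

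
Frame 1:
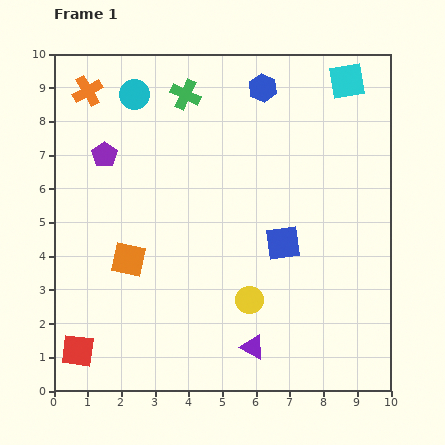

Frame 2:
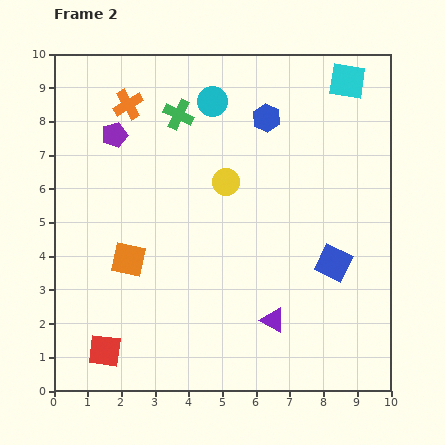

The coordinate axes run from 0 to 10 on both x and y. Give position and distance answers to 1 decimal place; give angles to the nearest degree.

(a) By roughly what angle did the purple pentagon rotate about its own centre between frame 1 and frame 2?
19° clockwise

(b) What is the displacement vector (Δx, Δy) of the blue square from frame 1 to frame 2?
(1.5, -0.6)

The blue square was at (6.8, 4.4) in frame 1 and (8.3, 3.8) in frame 2.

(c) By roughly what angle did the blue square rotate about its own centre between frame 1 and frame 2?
34° clockwise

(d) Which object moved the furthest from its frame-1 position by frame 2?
the yellow circle

(moved 3.6; next 2.3)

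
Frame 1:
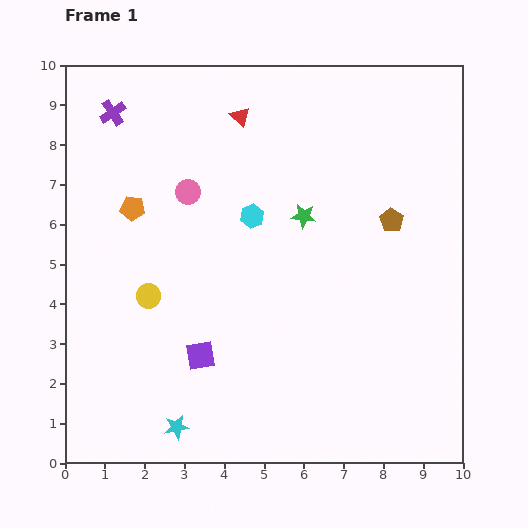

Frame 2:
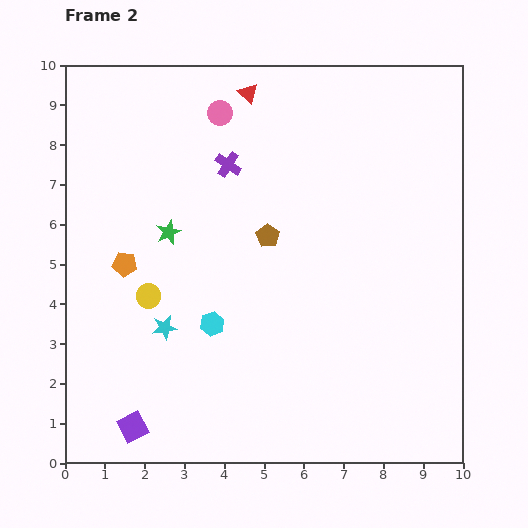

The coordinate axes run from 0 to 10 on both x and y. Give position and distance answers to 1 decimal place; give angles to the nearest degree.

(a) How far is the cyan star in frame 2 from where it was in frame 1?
2.5

The cyan star moved from (2.8, 0.9) to (2.5, 3.4), a distance of √(0.3² + 2.5²) ≈ 2.5.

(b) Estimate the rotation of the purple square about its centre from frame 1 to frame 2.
17° counter-clockwise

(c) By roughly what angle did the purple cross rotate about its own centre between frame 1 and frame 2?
23° counter-clockwise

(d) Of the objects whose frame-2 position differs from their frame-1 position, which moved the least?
the red triangle

(moved 0.6)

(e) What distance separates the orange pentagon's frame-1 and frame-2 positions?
1.4

The orange pentagon moved from (1.7, 6.4) to (1.5, 5.0), a distance of √(0.2² + 1.4²) ≈ 1.4.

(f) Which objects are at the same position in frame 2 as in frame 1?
the yellow circle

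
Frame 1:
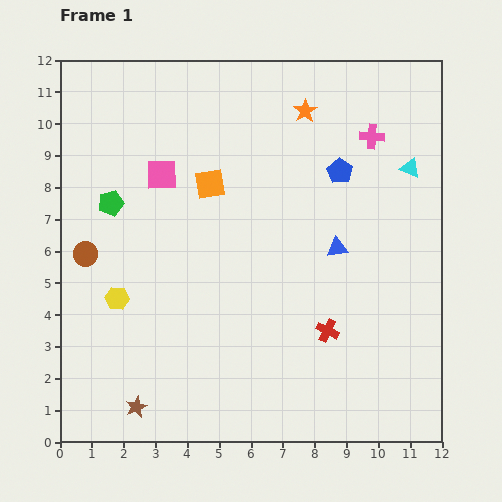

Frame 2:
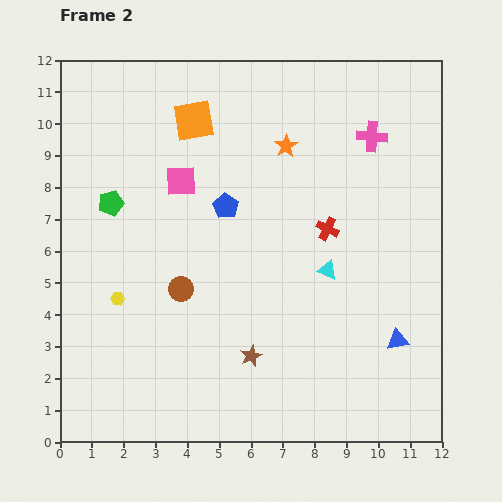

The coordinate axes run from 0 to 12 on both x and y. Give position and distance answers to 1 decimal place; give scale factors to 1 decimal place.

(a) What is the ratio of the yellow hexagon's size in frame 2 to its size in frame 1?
0.6×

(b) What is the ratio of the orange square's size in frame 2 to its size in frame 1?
1.3×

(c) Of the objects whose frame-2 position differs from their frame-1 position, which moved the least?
the pink square

(moved 0.6)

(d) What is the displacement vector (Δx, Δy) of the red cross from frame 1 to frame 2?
(0.0, 3.2)

The red cross was at (8.4, 3.5) in frame 1 and (8.4, 6.7) in frame 2.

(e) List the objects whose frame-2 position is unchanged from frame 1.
the pink cross, the yellow hexagon, the green pentagon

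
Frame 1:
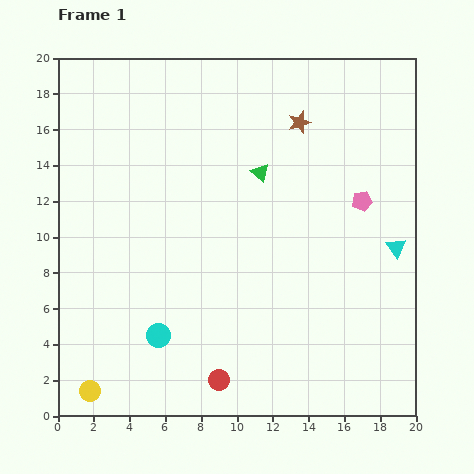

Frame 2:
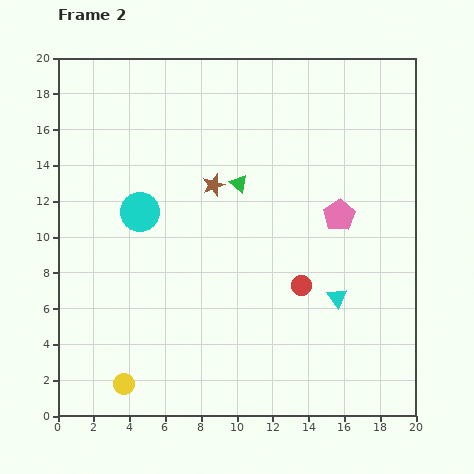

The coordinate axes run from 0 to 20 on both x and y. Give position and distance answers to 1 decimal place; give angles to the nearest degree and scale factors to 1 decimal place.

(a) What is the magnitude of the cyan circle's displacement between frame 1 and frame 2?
7.0

The cyan circle moved from (5.6, 4.5) to (4.6, 11.4), a distance of √(1.0² + 6.9²) ≈ 7.0.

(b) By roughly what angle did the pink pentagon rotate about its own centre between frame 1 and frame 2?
22° counter-clockwise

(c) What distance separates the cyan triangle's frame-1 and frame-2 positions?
4.3

The cyan triangle moved from (18.9, 9.4) to (15.6, 6.6), a distance of √(3.3² + 2.8²) ≈ 4.3.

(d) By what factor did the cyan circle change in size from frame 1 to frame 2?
1.6×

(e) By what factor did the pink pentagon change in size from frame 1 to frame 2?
1.6×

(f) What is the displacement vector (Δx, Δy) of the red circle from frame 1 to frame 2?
(4.6, 5.3)

The red circle was at (9.0, 2.0) in frame 1 and (13.6, 7.3) in frame 2.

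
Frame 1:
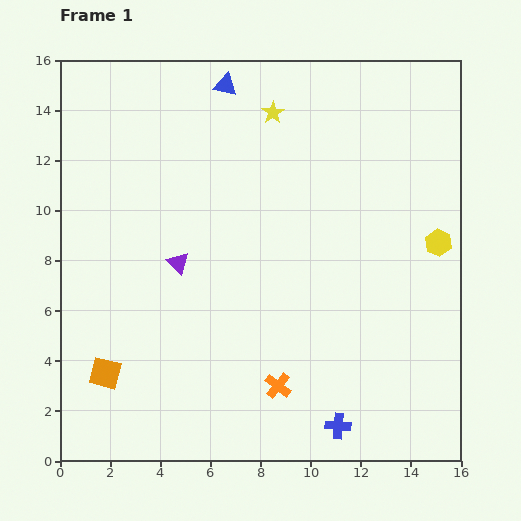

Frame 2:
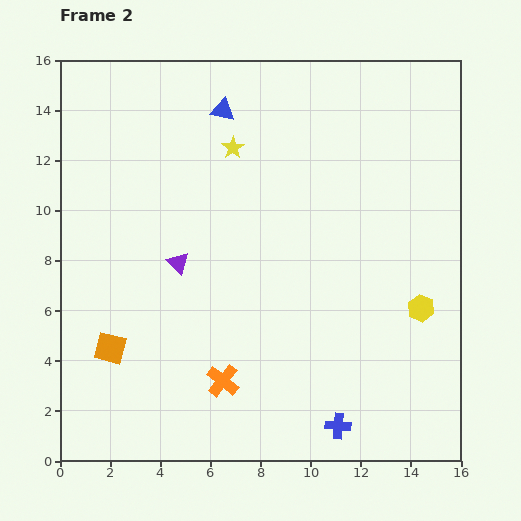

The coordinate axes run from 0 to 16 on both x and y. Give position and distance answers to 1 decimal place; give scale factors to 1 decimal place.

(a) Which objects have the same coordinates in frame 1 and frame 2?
the purple triangle, the blue cross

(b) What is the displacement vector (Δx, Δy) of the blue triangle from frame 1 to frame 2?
(-0.1, -1.0)

The blue triangle was at (6.6, 15.0) in frame 1 and (6.5, 14.0) in frame 2.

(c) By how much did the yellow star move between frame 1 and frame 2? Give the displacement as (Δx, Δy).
(-1.6, -1.4)

The yellow star was at (8.5, 13.9) in frame 1 and (6.9, 12.5) in frame 2.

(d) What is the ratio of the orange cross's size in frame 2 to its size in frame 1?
1.3×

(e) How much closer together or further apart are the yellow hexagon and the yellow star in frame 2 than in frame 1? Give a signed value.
+1.5

Distance in frame 1: 8.4. Distance in frame 2: 9.9.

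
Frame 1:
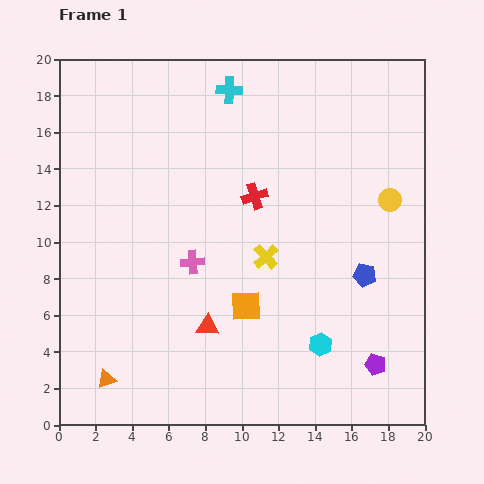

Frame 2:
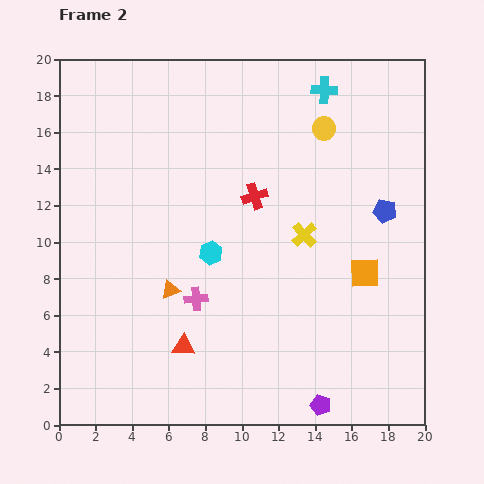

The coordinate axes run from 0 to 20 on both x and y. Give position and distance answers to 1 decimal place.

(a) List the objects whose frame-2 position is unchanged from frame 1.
the red cross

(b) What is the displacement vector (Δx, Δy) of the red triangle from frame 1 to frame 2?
(-1.3, -1.1)

The red triangle was at (8.1, 5.4) in frame 1 and (6.8, 4.3) in frame 2.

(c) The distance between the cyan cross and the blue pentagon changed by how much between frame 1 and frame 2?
-5.1

Distance in frame 1: 12.5. Distance in frame 2: 7.4.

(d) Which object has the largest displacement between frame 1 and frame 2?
the cyan hexagon

(moved 7.8; next 6.7)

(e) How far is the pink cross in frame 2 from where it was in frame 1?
2.0

The pink cross moved from (7.3, 8.9) to (7.5, 6.9), a distance of √(0.2² + 2.0²) ≈ 2.0.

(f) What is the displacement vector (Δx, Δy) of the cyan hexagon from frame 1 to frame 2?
(-6.0, 5.0)

The cyan hexagon was at (14.3, 4.4) in frame 1 and (8.3, 9.4) in frame 2.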